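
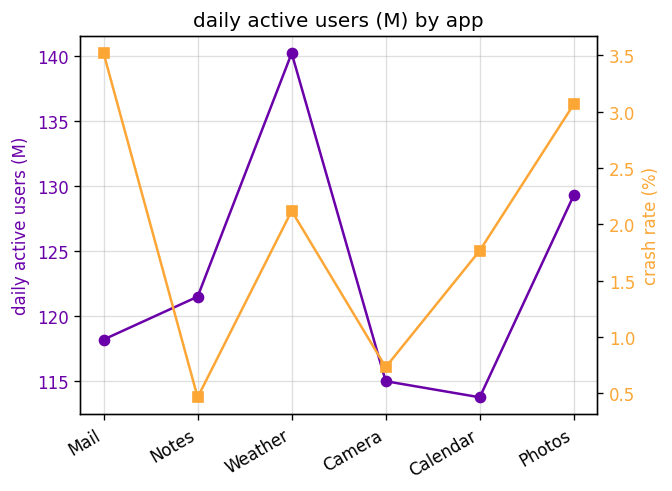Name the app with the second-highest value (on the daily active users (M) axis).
Photos

Top 3 (on the daily active users (M) axis): Weather ≈ 140, Photos ≈ 130, Notes ≈ 120.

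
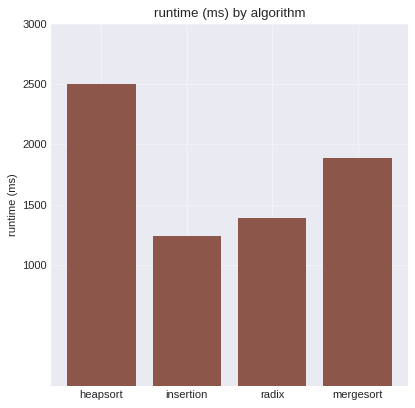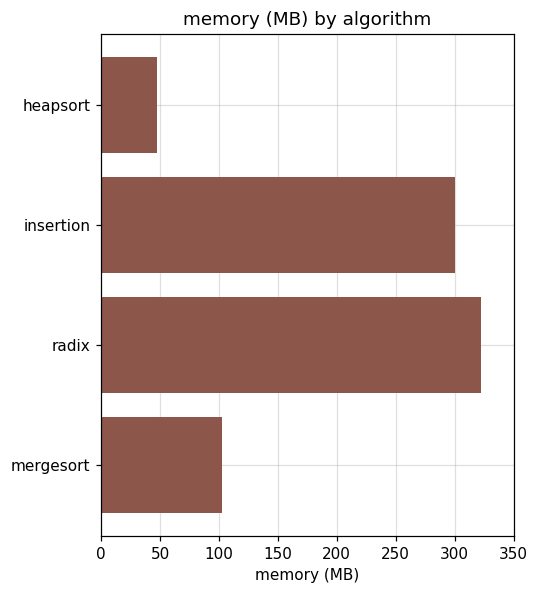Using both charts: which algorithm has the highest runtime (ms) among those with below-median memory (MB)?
heapsort

Chart 2 median memory (MB) ≈ 200; below-median algorithms: heapsort, mergesort. Among those, heapsort has the highest runtime (ms) (≈ 2500).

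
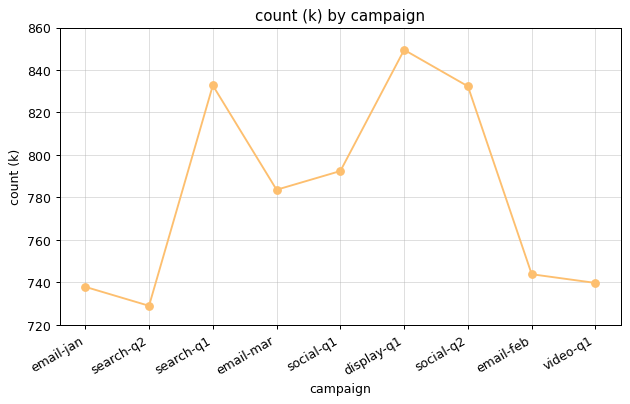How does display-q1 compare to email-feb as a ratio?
display-q1 ≈ 840, email-feb ≈ 740; 840/740 ≈ 1.14.

≈ 1.14×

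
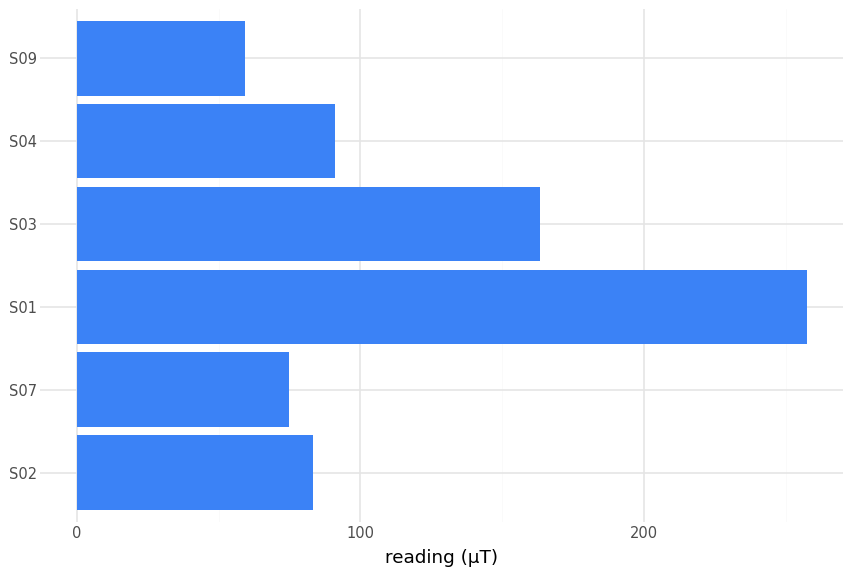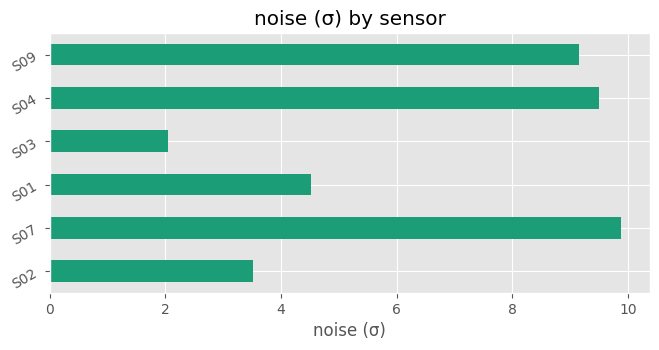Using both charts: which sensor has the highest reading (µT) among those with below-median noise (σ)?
Chart 2 median noise (σ) ≈ 7; below-median sensors: S02, S01, S03. Among those, S01 has the highest reading (µT) (≈ 250).

S01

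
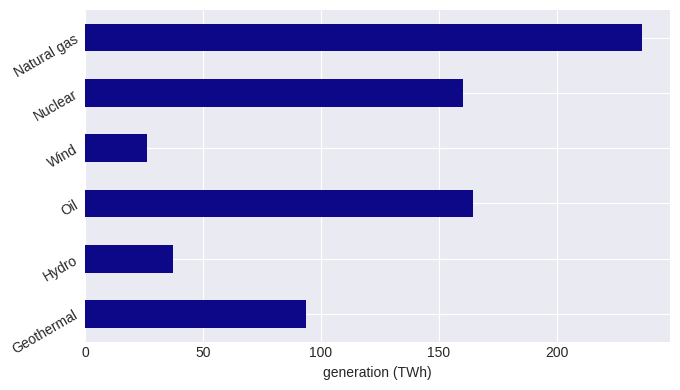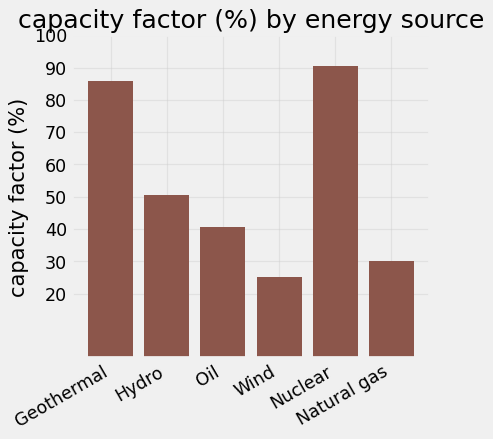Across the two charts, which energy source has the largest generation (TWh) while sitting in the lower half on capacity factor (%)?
Natural gas

Chart 2 median capacity factor (%) ≈ 50; below-median energy sources: Oil, Wind, Natural gas. Among those, Natural gas has the highest generation (TWh) (≈ 225).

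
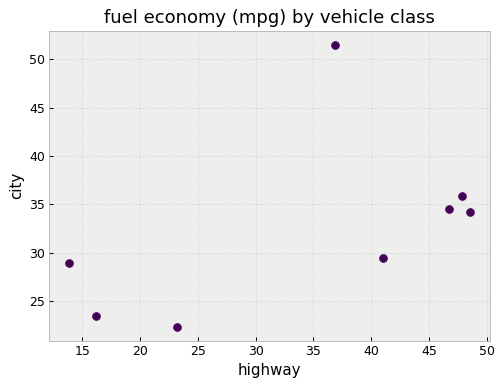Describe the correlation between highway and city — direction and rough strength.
positive, moderate

Points are positively correlated; moderate (|r| ≈ 0.5).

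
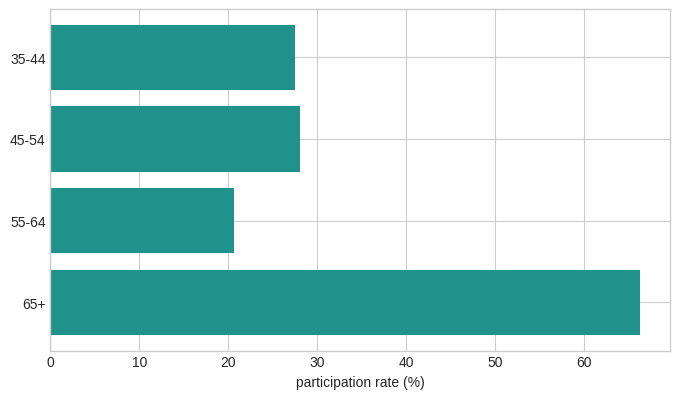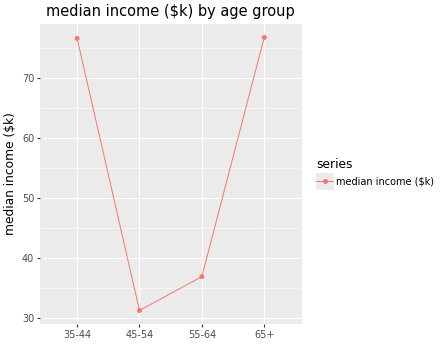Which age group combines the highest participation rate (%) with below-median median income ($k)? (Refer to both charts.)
Chart 2 median median income ($k) ≈ 60; below-median age groups: 45-54, 55-64. Among those, 45-54 has the highest participation rate (%) (≈ 30).

45-54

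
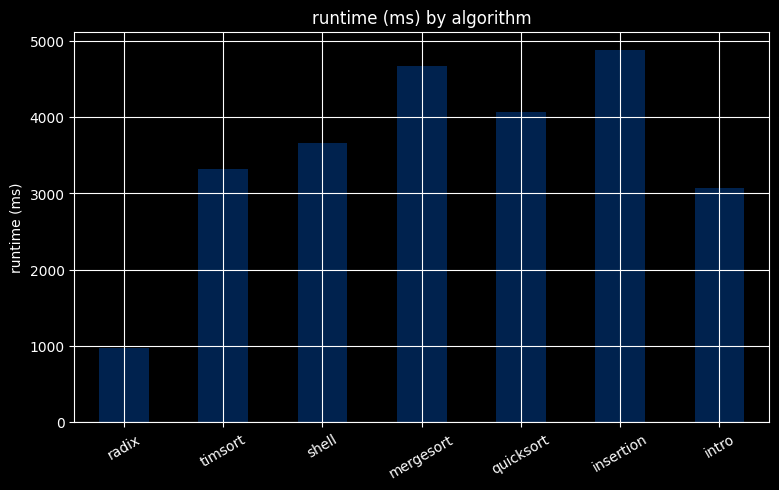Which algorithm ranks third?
quicksort

Top 4: insertion ≈ 5000, mergesort ≈ 4500, quicksort ≈ 4000, shell ≈ 3500.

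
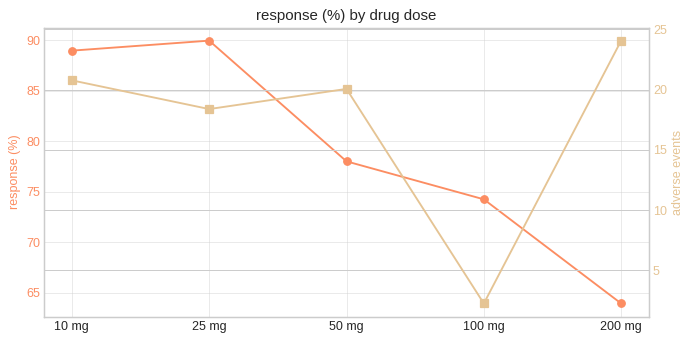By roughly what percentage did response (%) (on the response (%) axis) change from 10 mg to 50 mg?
≈ -11.1%

10 mg ≈ 90, 50 mg ≈ 80; (80 − 90) / 90 ≈ -11.1%.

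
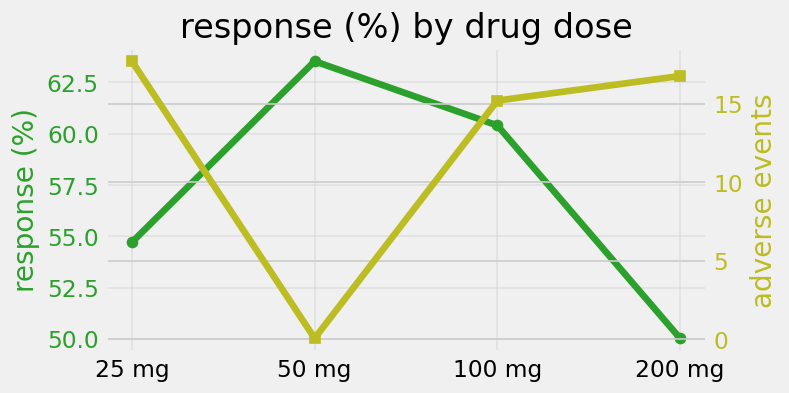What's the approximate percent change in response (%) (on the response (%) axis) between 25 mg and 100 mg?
25 mg ≈ 54, 100 mg ≈ 60; (60 − 54) / 54 ≈ +11.1%.

≈ +11.1%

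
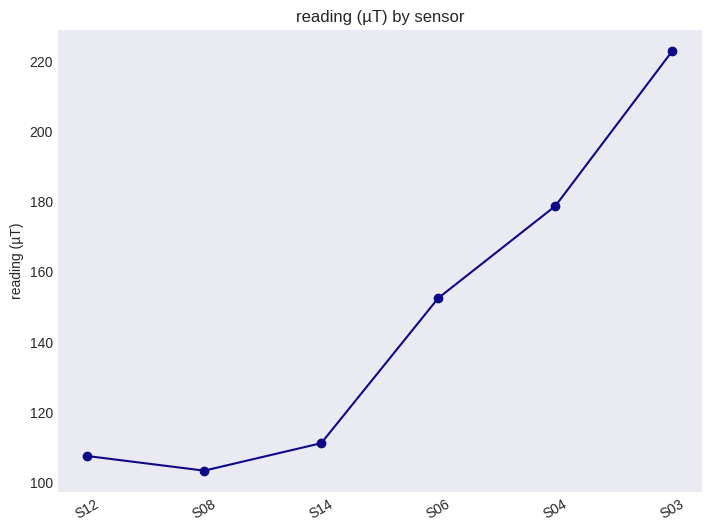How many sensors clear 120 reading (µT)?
Above 120: S06, S04, S03.

3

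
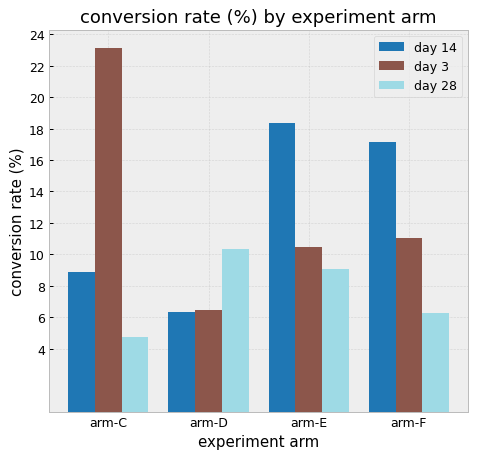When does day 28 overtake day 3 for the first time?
arm-D

arm-C: day 28 ≈ 4 vs day 3 ≈ 24 (not yet); arm-D: day 28 ≈ 10 vs day 3 ≈ 6 (first crossover).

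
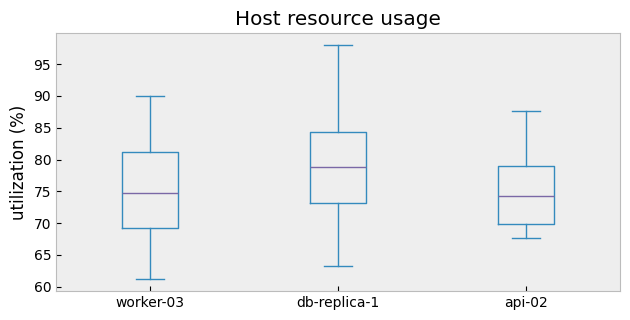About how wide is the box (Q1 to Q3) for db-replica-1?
Q3 ≈ 84.5, Q1 ≈ 73.0; IQR ≈ 11.5.

≈ 11.5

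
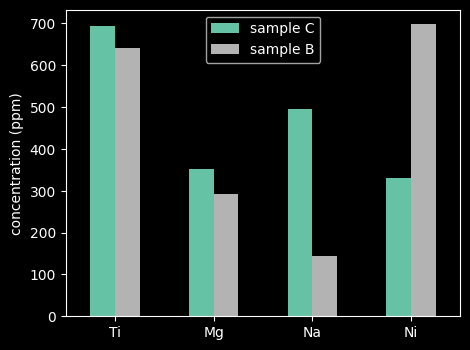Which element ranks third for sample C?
Top 4 for sample C: Ti ≈ 700, Na ≈ 500, Mg ≈ 400, Ni ≈ 300.

Mg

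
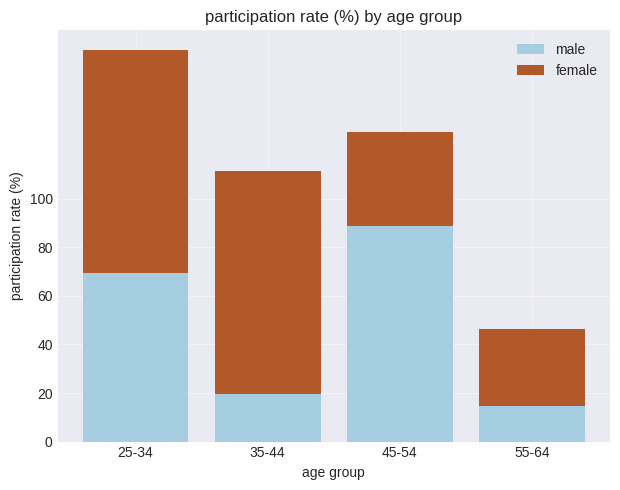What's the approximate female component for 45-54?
≈ 40

female top ≈ 120, bottom ≈ 80; segment ≈ 40.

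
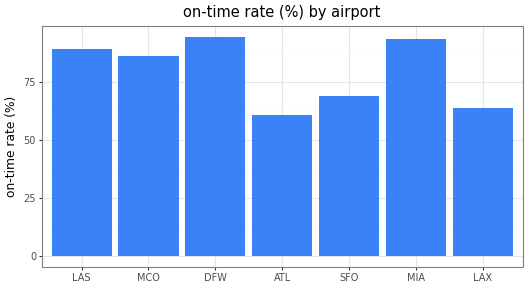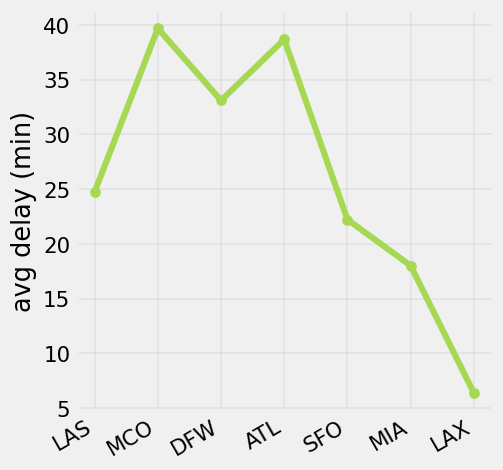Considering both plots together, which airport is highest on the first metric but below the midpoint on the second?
Chart 2 median avg delay (min) ≈ 25; below-median airports: SFO, MIA, LAX. Among those, MIA has the highest on-time rate (%) (≈ 90).

MIA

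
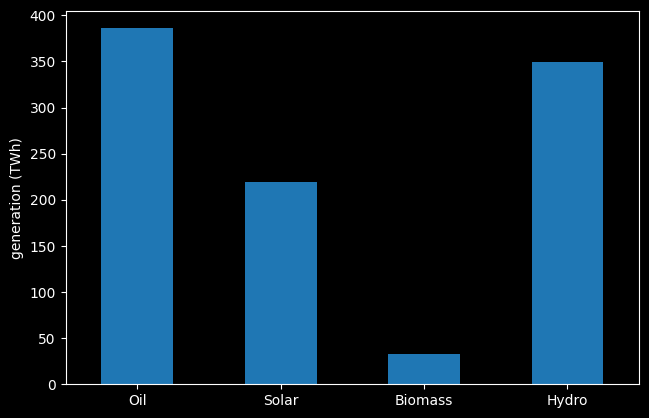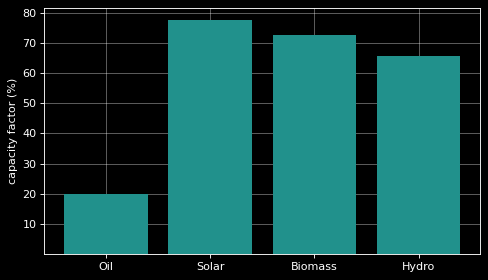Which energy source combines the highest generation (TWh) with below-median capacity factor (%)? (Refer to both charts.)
Oil

Chart 2 median capacity factor (%) ≈ 70; below-median energy sources: Oil, Hydro. Among those, Oil has the highest generation (TWh) (≈ 400).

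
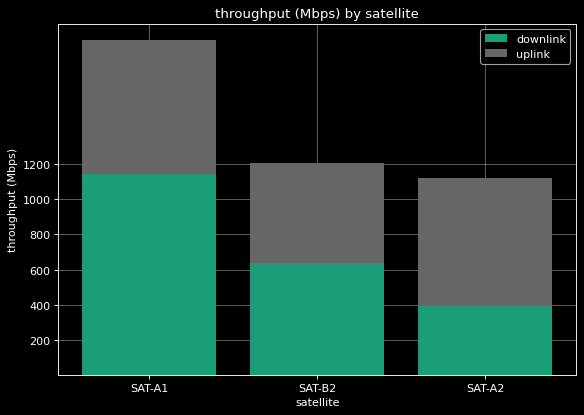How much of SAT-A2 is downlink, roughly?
≈ 400

downlink top ≈ 400, bottom ≈ 0; segment ≈ 400.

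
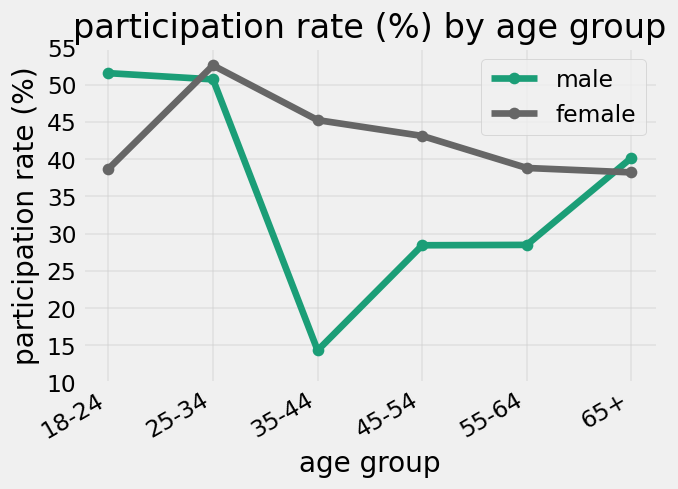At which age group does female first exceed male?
18-24: female ≈ 40 vs male ≈ 50 (not yet); 25-34: female ≈ 55 vs male ≈ 50 (first crossover).

25-34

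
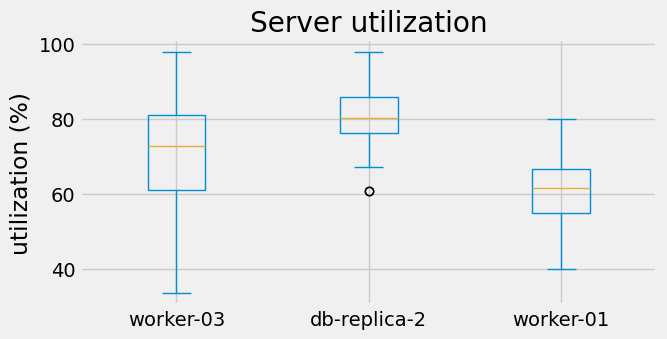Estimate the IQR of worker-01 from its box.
≈ 10

Q3 ≈ 66, Q1 ≈ 56; IQR ≈ 10.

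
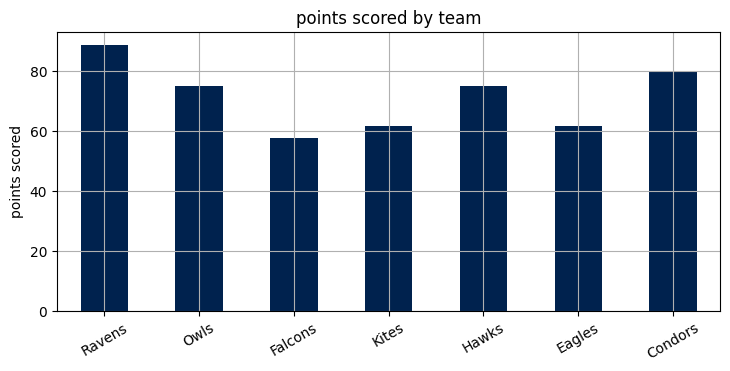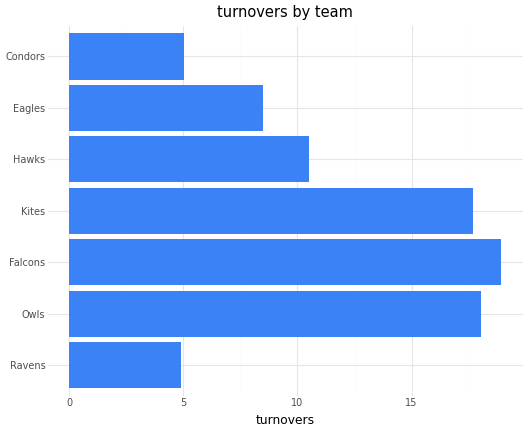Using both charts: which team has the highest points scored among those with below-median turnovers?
Ravens

Chart 2 median turnovers ≈ 10; below-median teams: Ravens, Eagles, Condors. Among those, Ravens has the highest points scored (≈ 90).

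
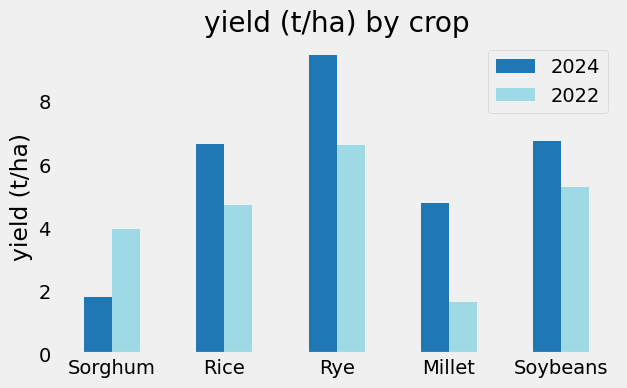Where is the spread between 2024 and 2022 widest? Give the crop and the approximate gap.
Millet, ≈ 3 t/ha

Millet: 2024 ≈ 5, 2022 ≈ 2 → gap ≈ 3. Next-largest (Rye) is only ≈ 2.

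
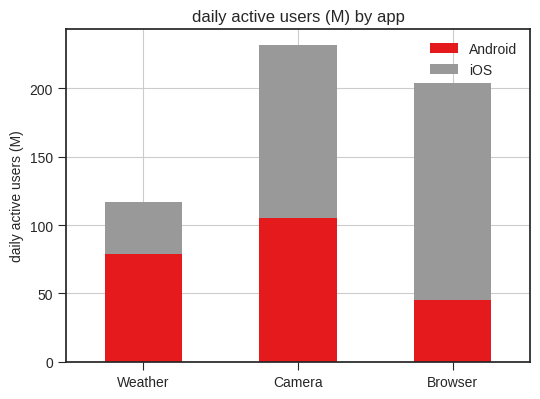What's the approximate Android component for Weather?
≈ 80

Android top ≈ 80, bottom ≈ 0; segment ≈ 80.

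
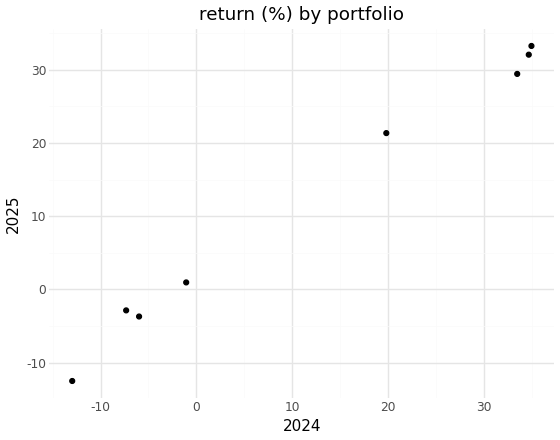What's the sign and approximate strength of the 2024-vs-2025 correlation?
positive, strong

Points are positively correlated; strong (|r| ≈ 1.0).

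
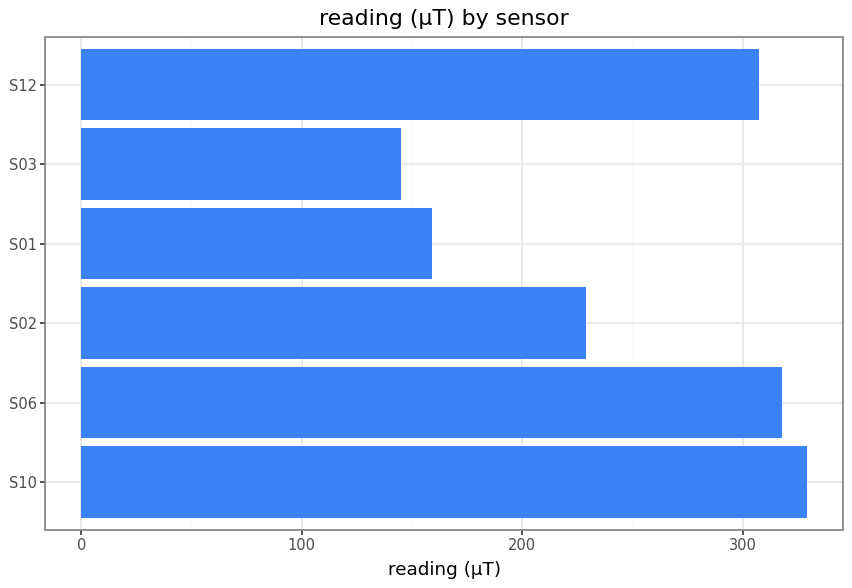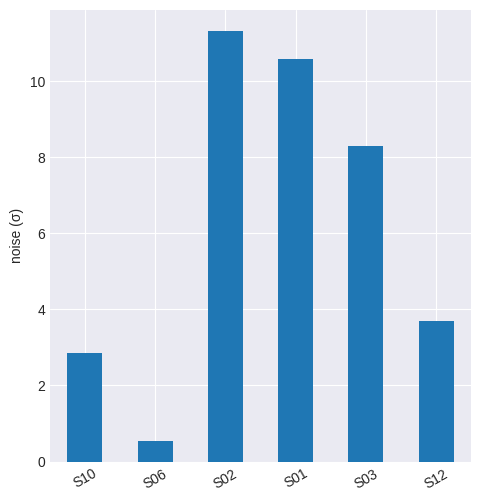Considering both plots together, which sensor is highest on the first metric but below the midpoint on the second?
Chart 2 median noise (σ) ≈ 6; below-median sensors: S10, S06, S12. Among those, S10 has the highest reading (µT) (≈ 350).

S10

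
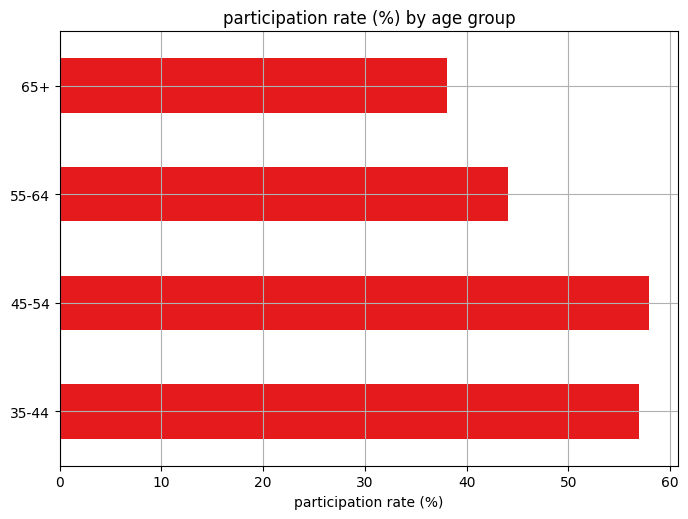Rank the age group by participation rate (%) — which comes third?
55-64

Top 4: 45-54 ≈ 60, 35-44 ≈ 55, 55-64 ≈ 45, 65+ ≈ 40.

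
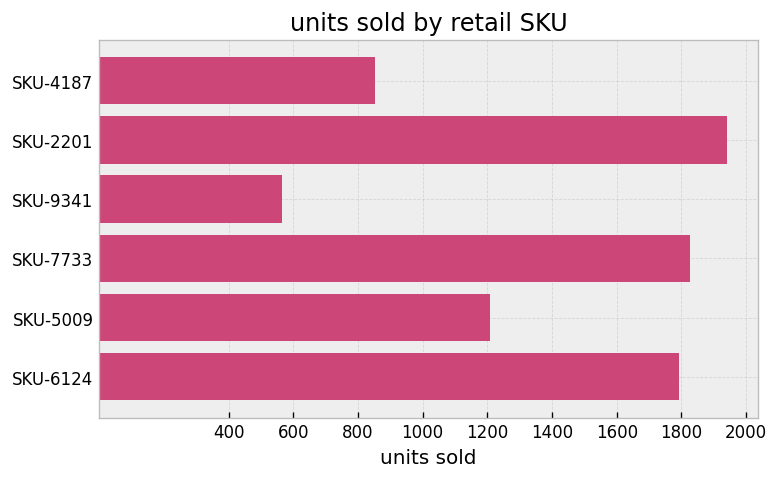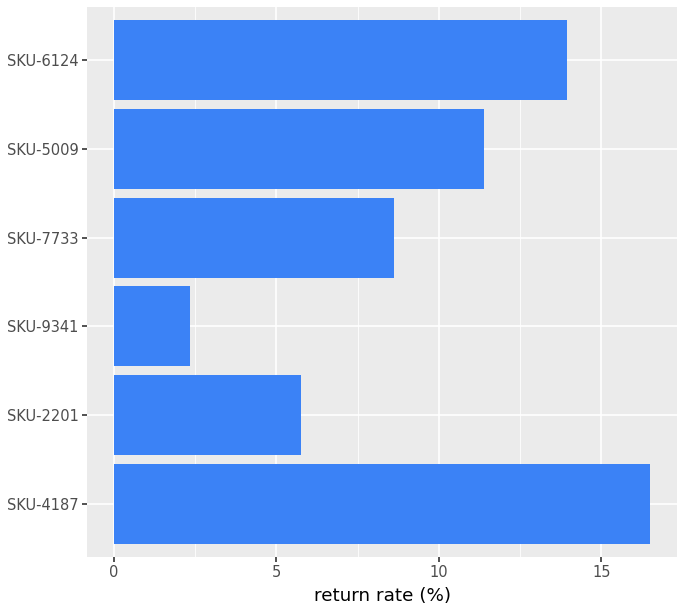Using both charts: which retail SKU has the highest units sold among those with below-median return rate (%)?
SKU-2201

Chart 2 median return rate (%) ≈ 10; below-median retail SKUs: SKU-2201, SKU-9341, SKU-7733. Among those, SKU-2201 has the highest units sold (≈ 2000).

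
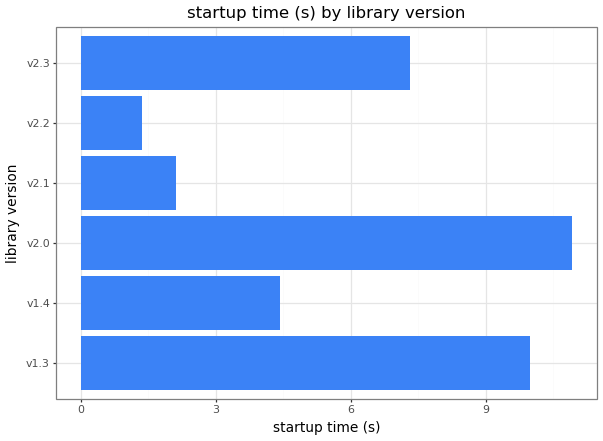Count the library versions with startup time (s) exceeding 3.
4

Above 3: v1.3, v1.4, v2.0, v2.3.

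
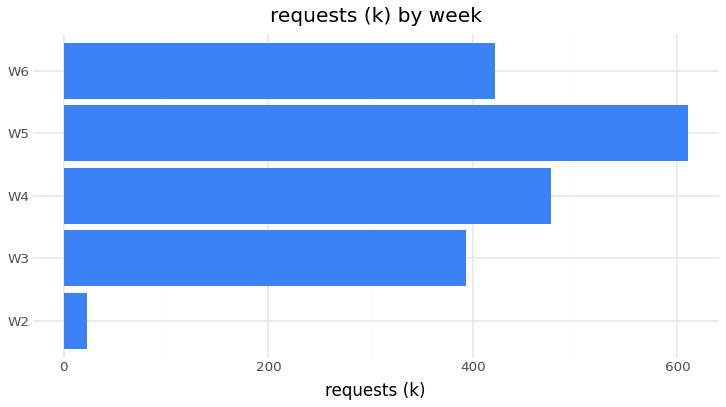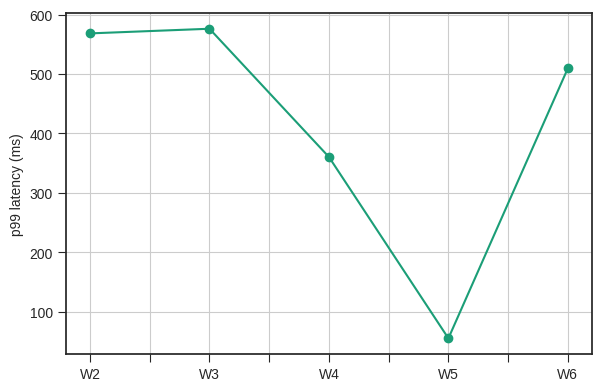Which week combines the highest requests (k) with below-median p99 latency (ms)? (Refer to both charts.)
W5

Chart 2 median p99 latency (ms) ≈ 500; below-median weeks: W4, W5. Among those, W5 has the highest requests (k) (≈ 600).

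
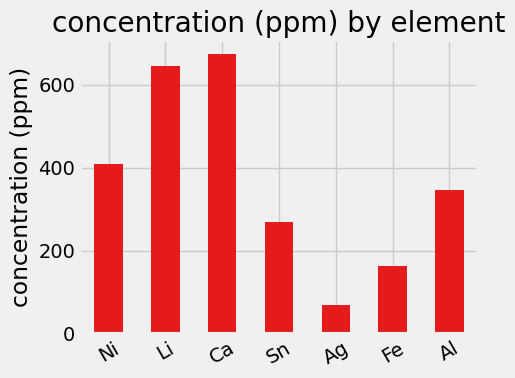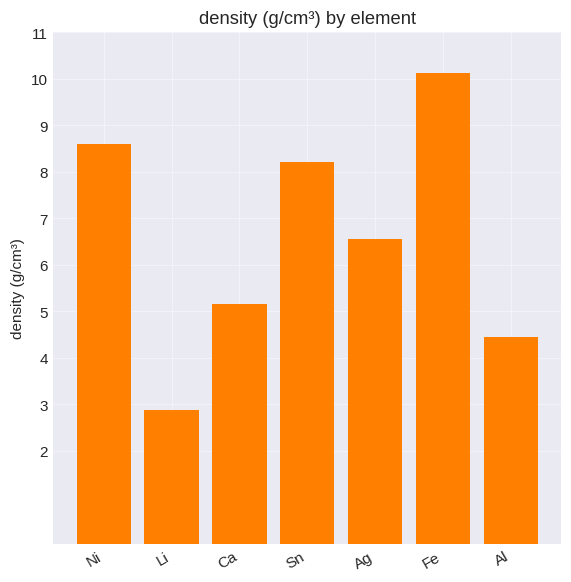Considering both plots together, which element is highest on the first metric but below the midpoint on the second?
Ca

Chart 2 median density (g/cm³) ≈ 7; below-median elements: Li, Ca, Al. Among those, Ca has the highest concentration (ppm) (≈ 700).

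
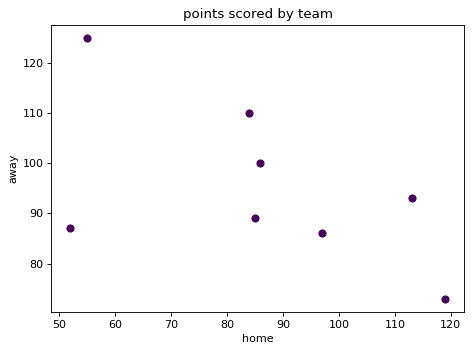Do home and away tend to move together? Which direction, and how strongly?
Points are negatively correlated; moderate (|r| ≈ 0.6).

negative, moderate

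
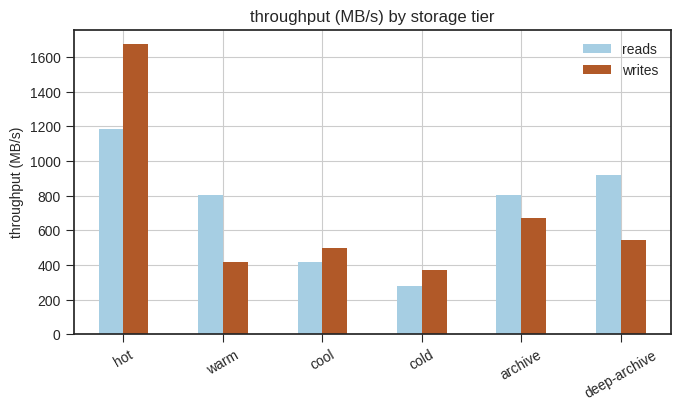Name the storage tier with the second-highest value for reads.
deep-archive

Top 3 for reads: hot ≈ 1200, deep-archive ≈ 1000, archive ≈ 800.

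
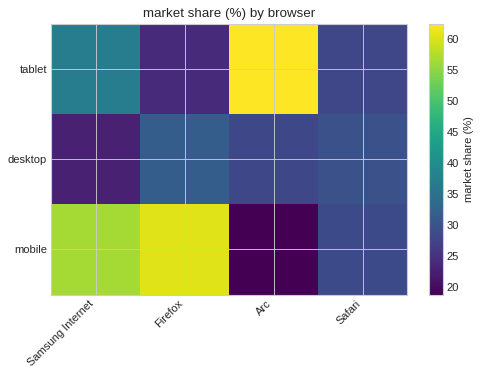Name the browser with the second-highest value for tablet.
Samsung Internet

Top 3 for tablet: Arc ≈ 60, Samsung Internet ≈ 35, Safari ≈ 30.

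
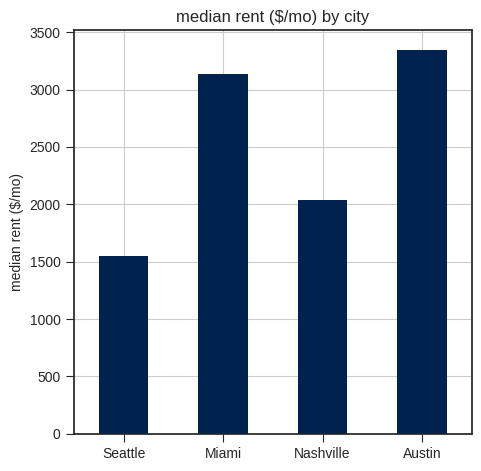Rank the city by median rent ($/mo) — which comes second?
Top 3: Austin ≈ 3500, Miami ≈ 3000, Nashville ≈ 2000.

Miami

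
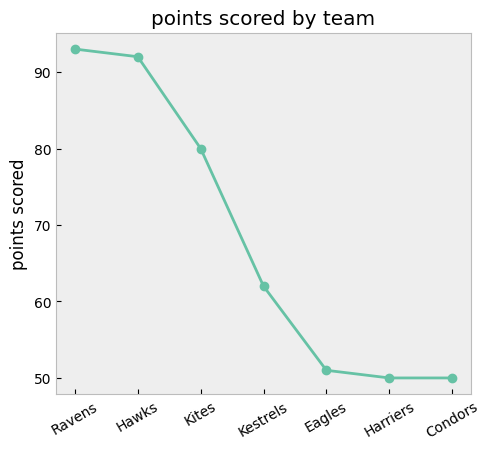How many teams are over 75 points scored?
3

Above 75: Ravens, Hawks, Kites.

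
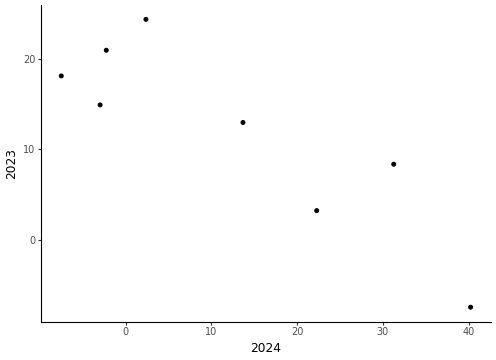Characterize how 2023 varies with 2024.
negative, strong

Points are negatively correlated; strong (|r| ≈ 0.9).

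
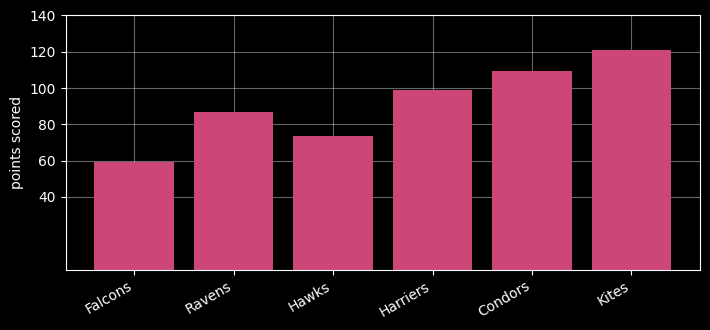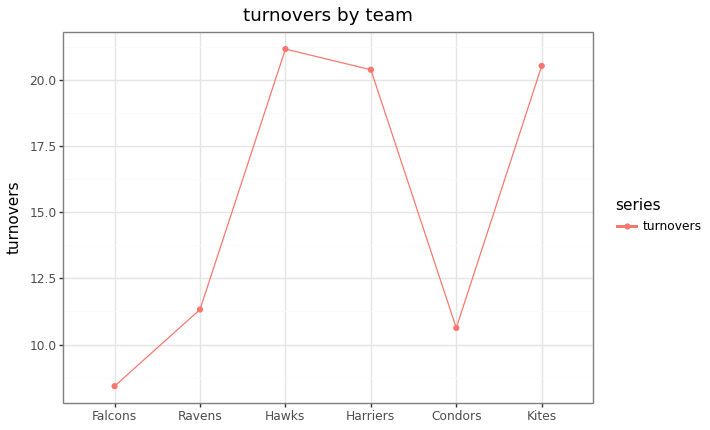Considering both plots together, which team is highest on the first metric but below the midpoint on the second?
Chart 2 median turnovers ≈ 16; below-median teams: Falcons, Ravens, Condors. Among those, Condors has the highest points scored (≈ 100).

Condors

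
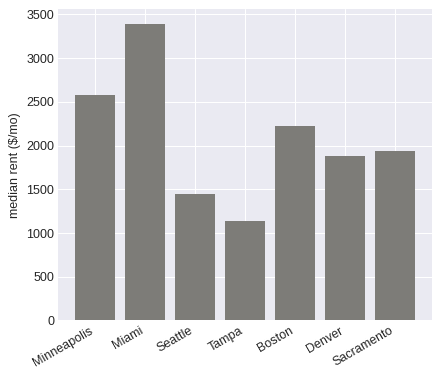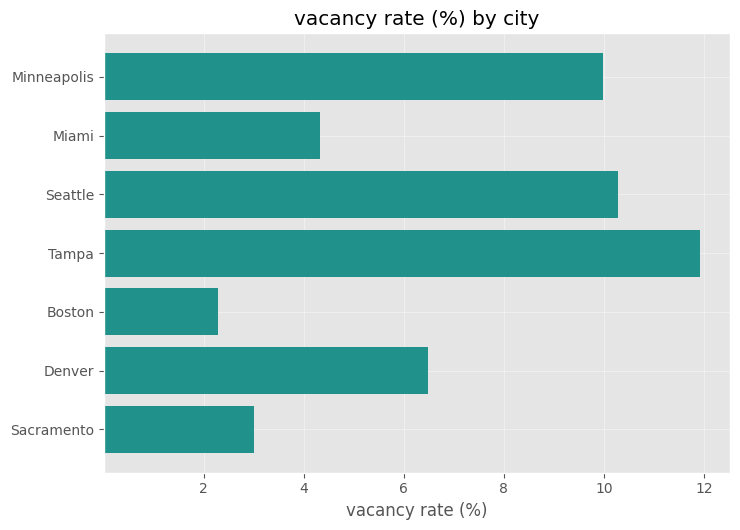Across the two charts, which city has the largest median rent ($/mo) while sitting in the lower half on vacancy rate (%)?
Miami

Chart 2 median vacancy rate (%) ≈ 6; below-median cities: Miami, Boston, Sacramento. Among those, Miami has the highest median rent ($/mo) (≈ 3500).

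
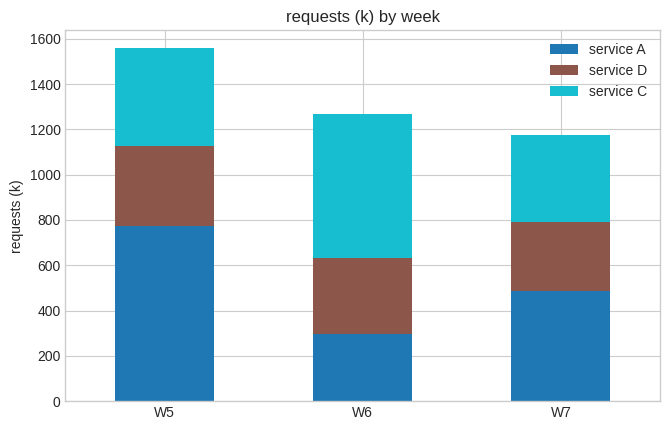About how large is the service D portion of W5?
≈ 400

service D top ≈ 1200, bottom ≈ 800; segment ≈ 400.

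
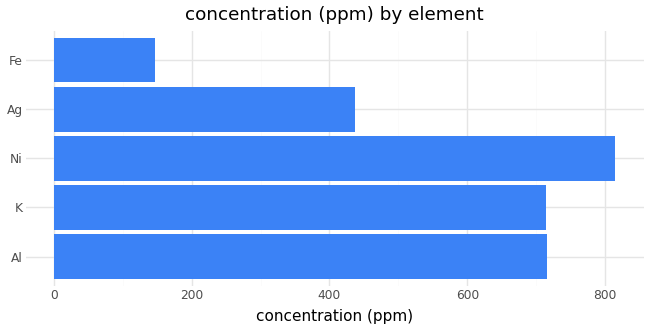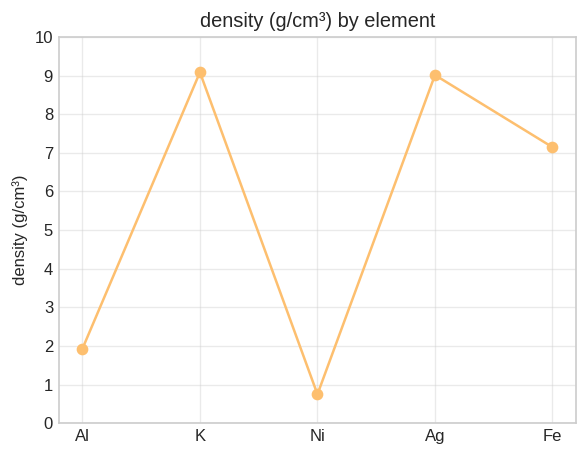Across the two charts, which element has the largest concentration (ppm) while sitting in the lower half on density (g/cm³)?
Ni

Chart 2 median density (g/cm³) ≈ 7; below-median elements: Al, Ni. Among those, Ni has the highest concentration (ppm) (≈ 800).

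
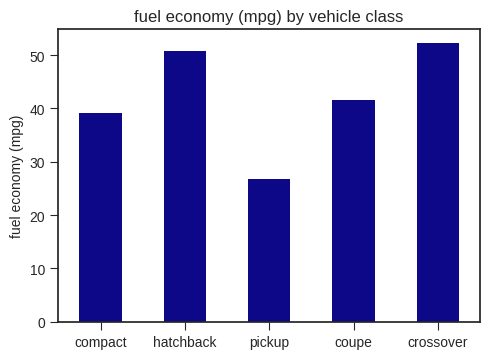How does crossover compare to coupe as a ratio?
crossover ≈ 50, coupe ≈ 40; 50/40 ≈ 1.25.

≈ 1.25×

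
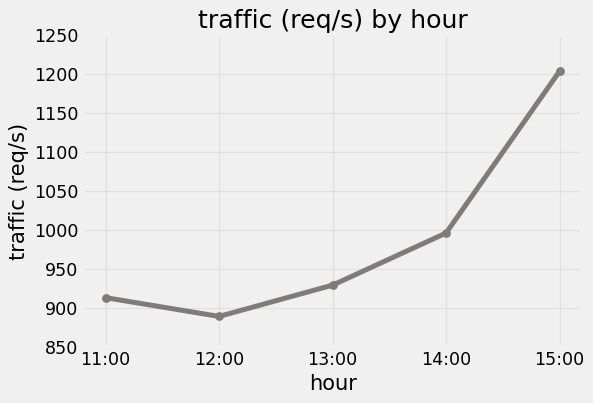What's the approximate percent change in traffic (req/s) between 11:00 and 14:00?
≈ +11.1%

11:00 ≈ 900, 14:00 ≈ 1000; (1000 − 900) / 900 ≈ +11.1%.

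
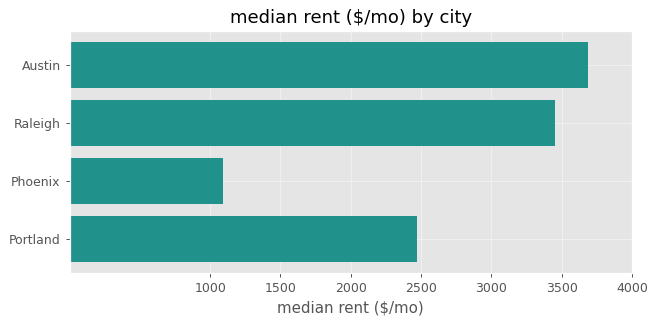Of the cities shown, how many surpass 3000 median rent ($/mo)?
Above 3000: Austin, Raleigh.

2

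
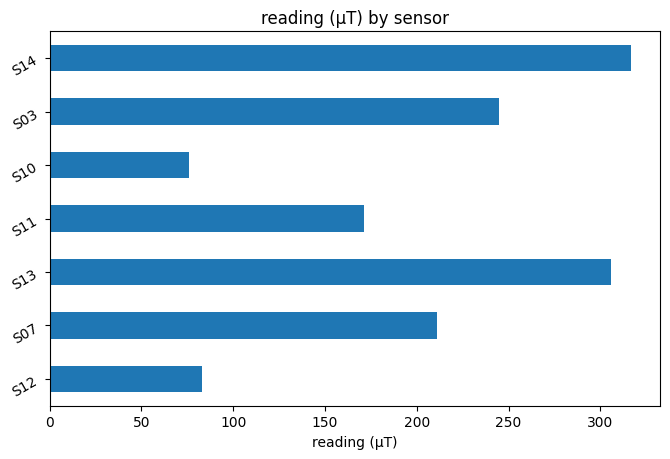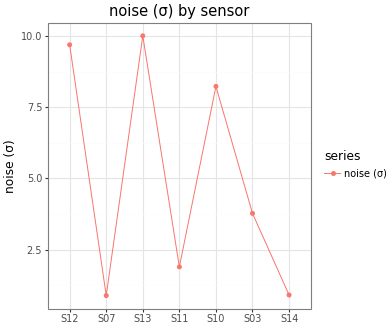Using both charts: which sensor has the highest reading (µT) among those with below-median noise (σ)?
S14

Chart 2 median noise (σ) ≈ 4; below-median sensors: S07, S11, S14. Among those, S14 has the highest reading (µT) (≈ 300).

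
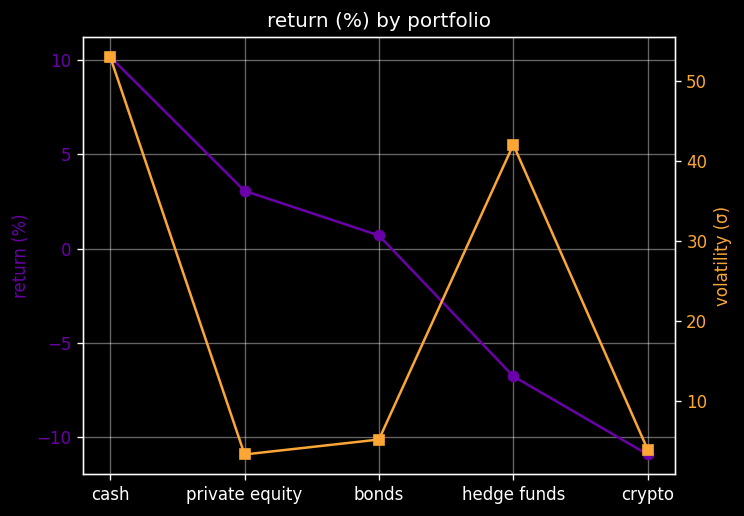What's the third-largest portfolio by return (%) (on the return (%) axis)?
Top 4 (on the return (%) axis): cash ≈ 10, private equity ≈ 4, bonds ≈ 0, hedge funds ≈ -6.

bonds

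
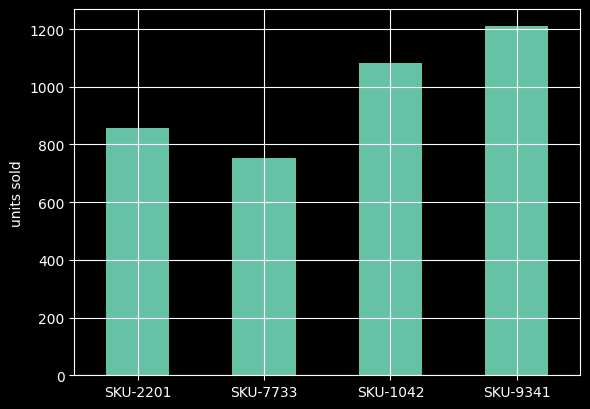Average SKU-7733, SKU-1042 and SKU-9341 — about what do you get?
(800 + 1000 + 1200) / 3 ≈ 1000.

≈ 1000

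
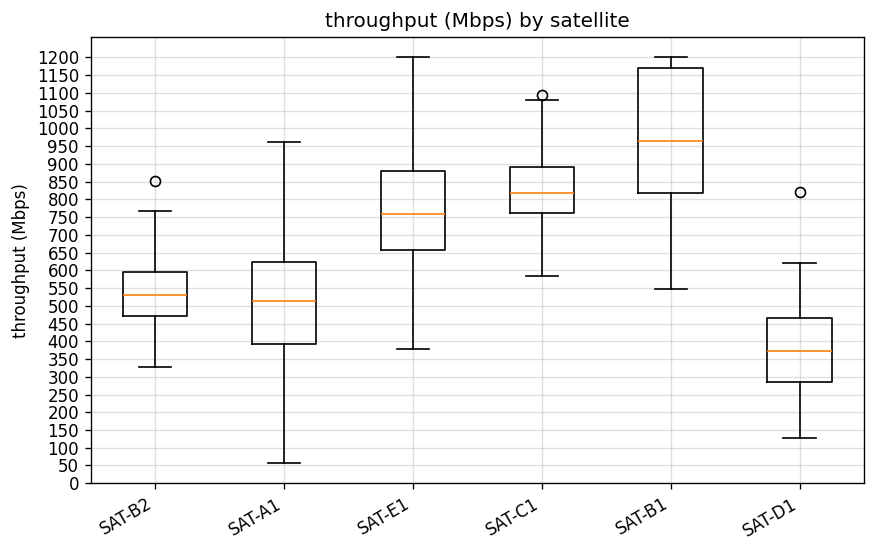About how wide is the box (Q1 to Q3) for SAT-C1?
Q3 ≈ 900, Q1 ≈ 750; IQR ≈ 150.

≈ 150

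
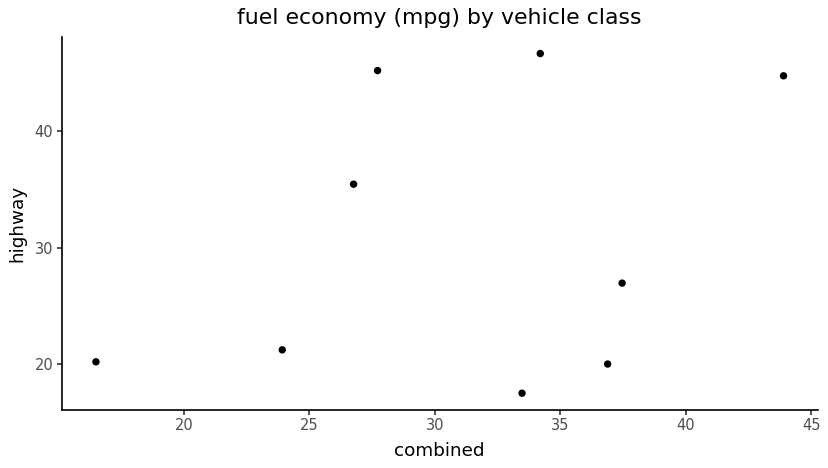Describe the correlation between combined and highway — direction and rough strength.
positive, weak

Points are positively correlated; weak (|r| ≈ 0.3).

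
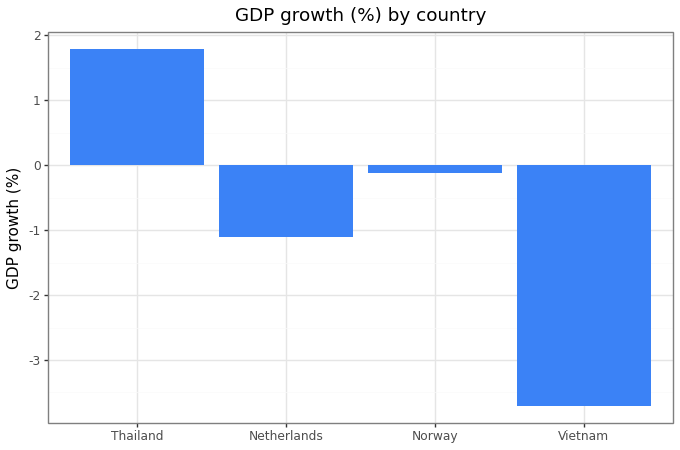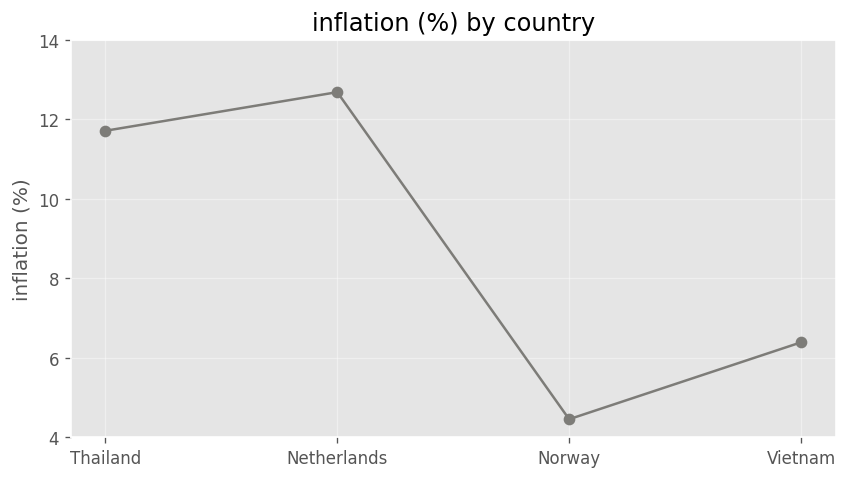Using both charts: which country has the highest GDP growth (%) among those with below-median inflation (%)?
Chart 2 median inflation (%) ≈ 10; below-median countries: Norway, Vietnam. Among those, Norway has the highest GDP growth (%) (≈ -0.2).

Norway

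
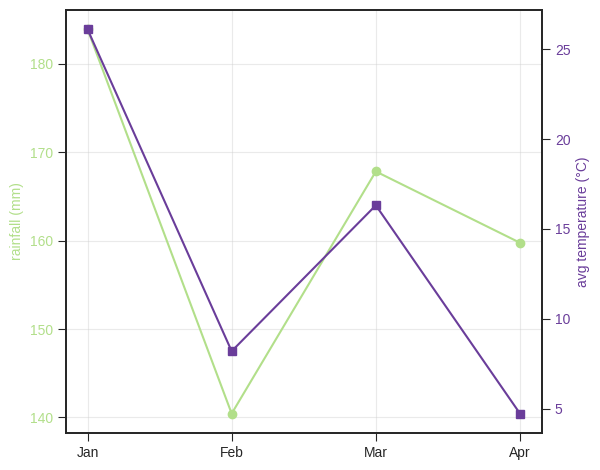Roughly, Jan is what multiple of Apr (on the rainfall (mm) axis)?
≈ 1.16×

Jan ≈ 185, Apr ≈ 160; 185/160 ≈ 1.16.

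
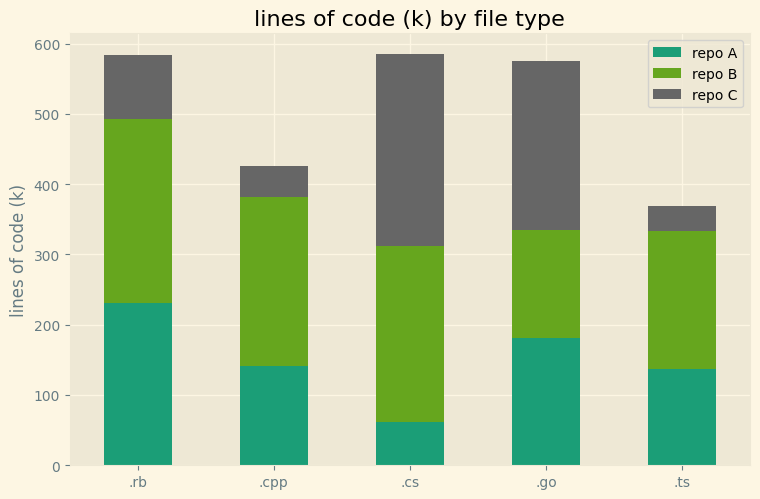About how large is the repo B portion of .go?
repo B top ≈ 350, bottom ≈ 200; segment ≈ 150.

≈ 150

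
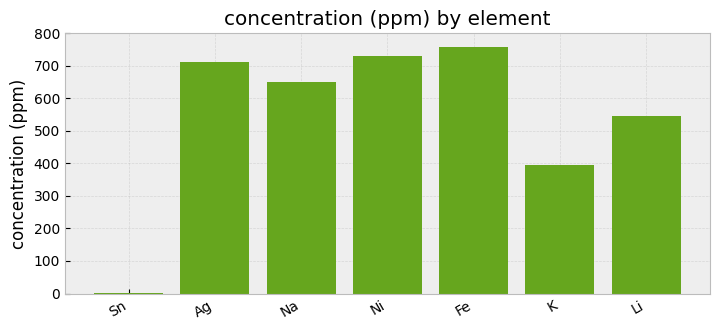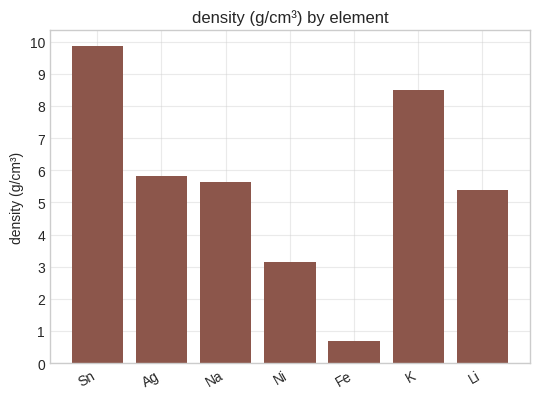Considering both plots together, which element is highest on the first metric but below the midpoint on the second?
Chart 2 median density (g/cm³) ≈ 6; below-median elements: Ni, Fe, Li. Among those, Fe has the highest concentration (ppm) (≈ 800).

Fe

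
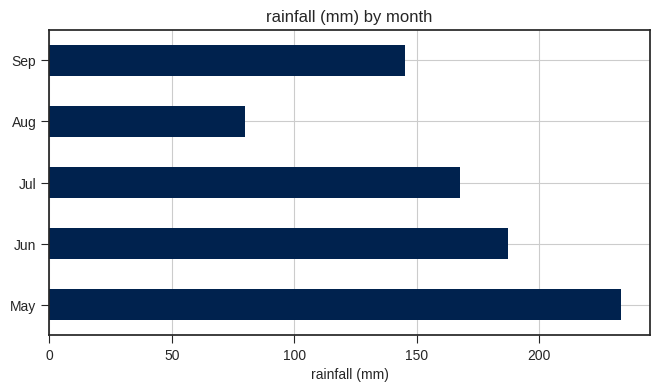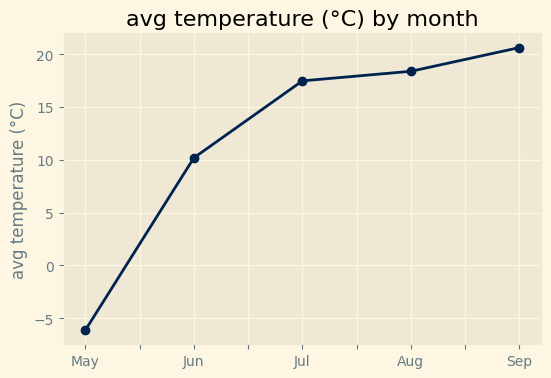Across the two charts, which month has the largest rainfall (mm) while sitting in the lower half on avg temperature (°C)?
May

Chart 2 median avg temperature (°C) ≈ 18; below-median months: May, Jun. Among those, May has the highest rainfall (mm) (≈ 225).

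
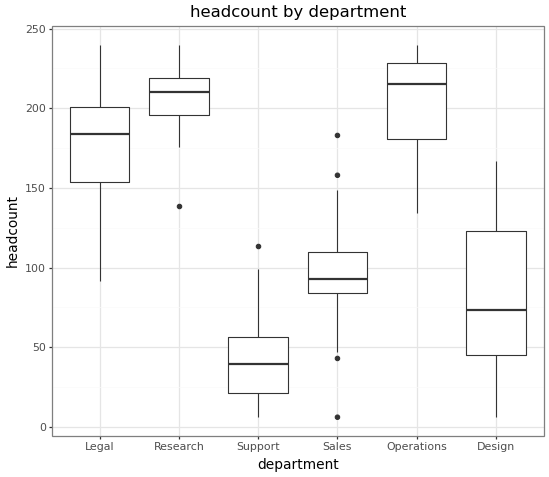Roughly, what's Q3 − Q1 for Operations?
Q3 ≈ 220, Q1 ≈ 180; IQR ≈ 40.

≈ 40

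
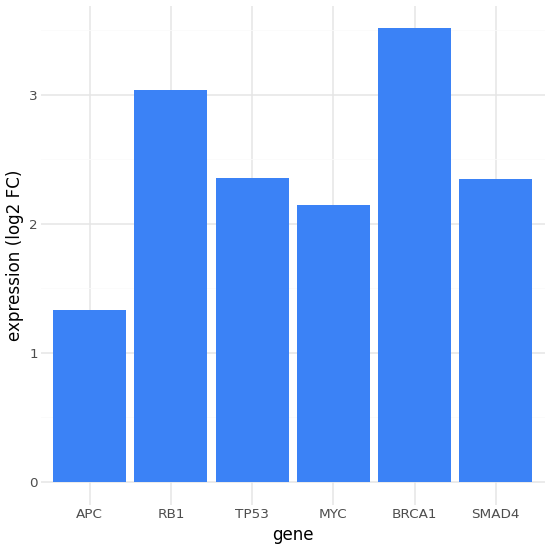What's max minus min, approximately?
≈ 2.0

Max BRCA1 ≈ 3.5, min APC ≈ 1.5; range ≈ 2.0.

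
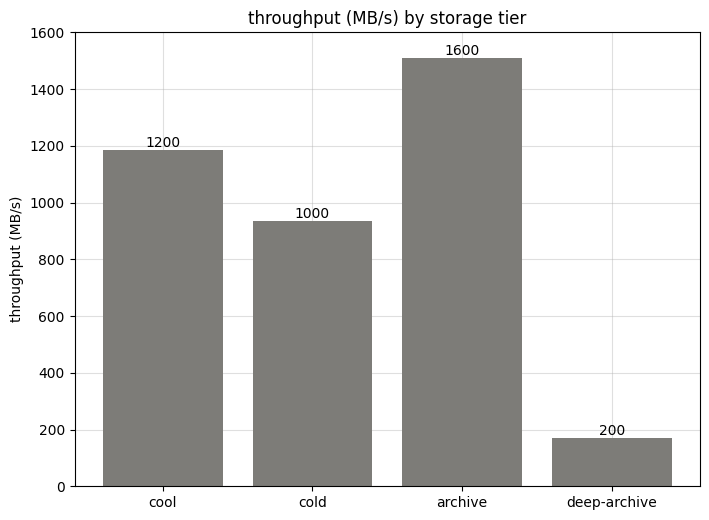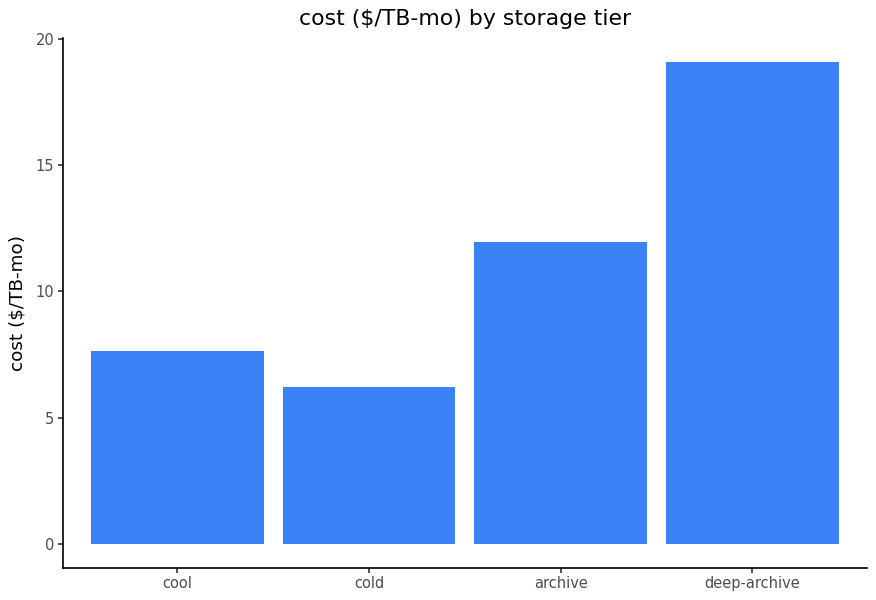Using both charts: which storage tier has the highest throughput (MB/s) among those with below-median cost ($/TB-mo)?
cool

Chart 2 median cost ($/TB-mo) ≈ 10; below-median storage tiers: cool, cold. Among those, cool has the highest throughput (MB/s) (≈ 1200).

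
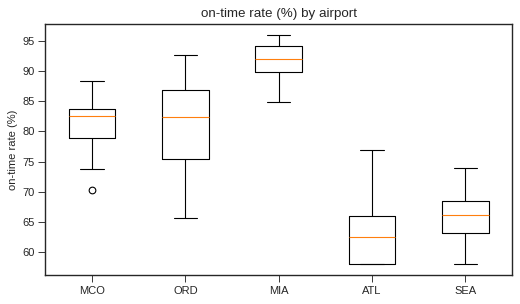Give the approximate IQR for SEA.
≈ 5

Q3 ≈ 70, Q1 ≈ 65; IQR ≈ 5.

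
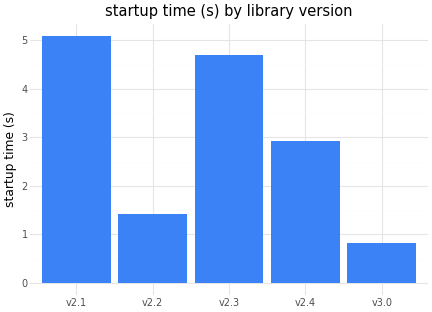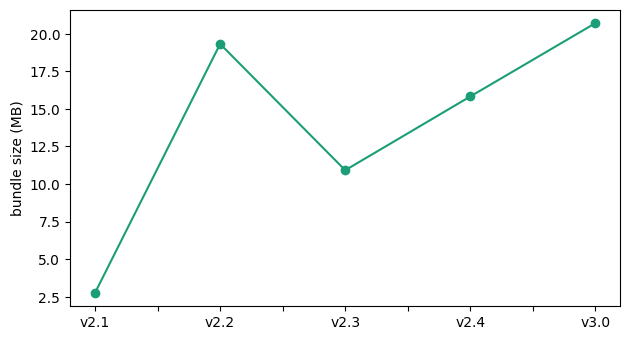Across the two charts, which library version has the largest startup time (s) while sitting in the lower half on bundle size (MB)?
v2.1

Chart 2 median bundle size (MB) ≈ 16; below-median library versions: v2.1, v2.3. Among those, v2.1 has the highest startup time (s) (≈ 5).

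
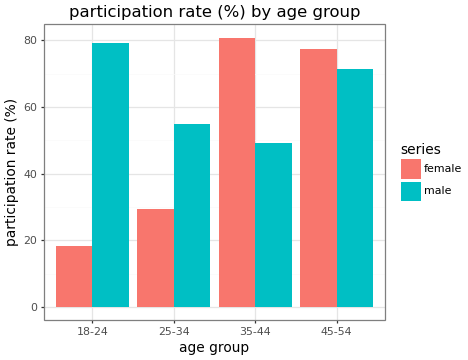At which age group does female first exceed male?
35-44

25-34: female ≈ 30 vs male ≈ 60 (not yet); 35-44: female ≈ 80 vs male ≈ 50 (first crossover).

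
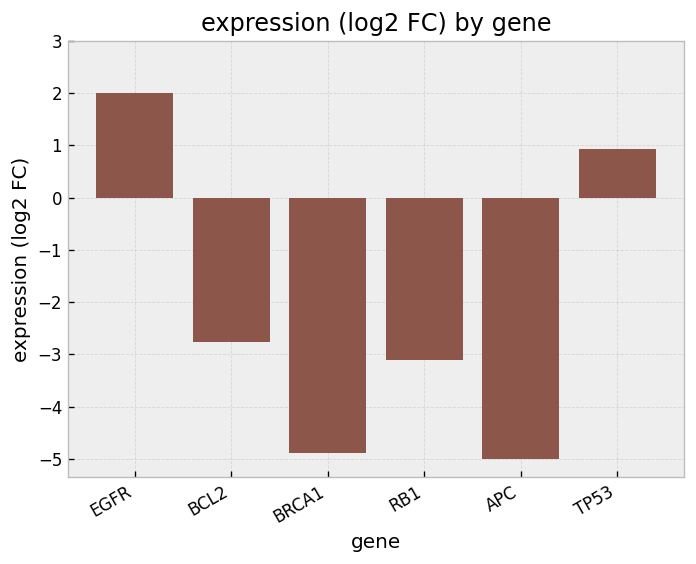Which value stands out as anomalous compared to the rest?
EGFR

EGFR ≈ 2; the rest sit between ≈ -5 and ≈ 1.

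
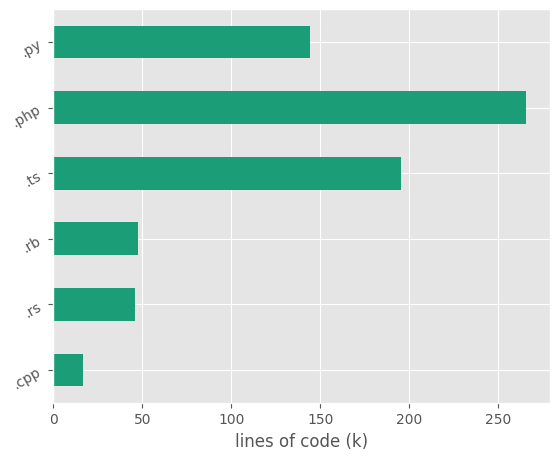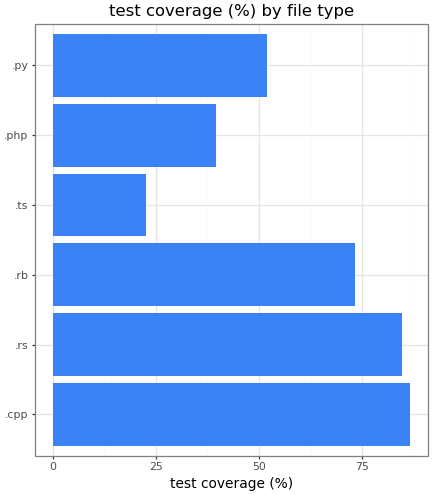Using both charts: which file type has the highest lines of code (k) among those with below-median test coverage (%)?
.php

Chart 2 median test coverage (%) ≈ 60; below-median file types: .ts, .php, .py. Among those, .php has the highest lines of code (k) (≈ 275).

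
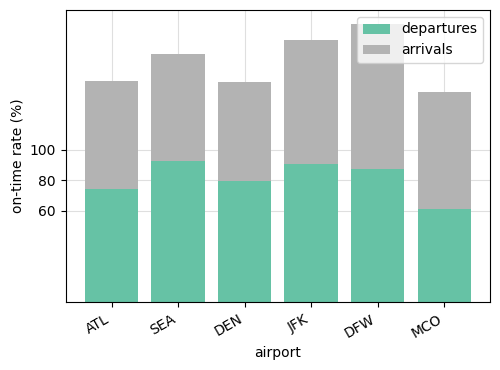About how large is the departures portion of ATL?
≈ 80

departures top ≈ 80, bottom ≈ 0; segment ≈ 80.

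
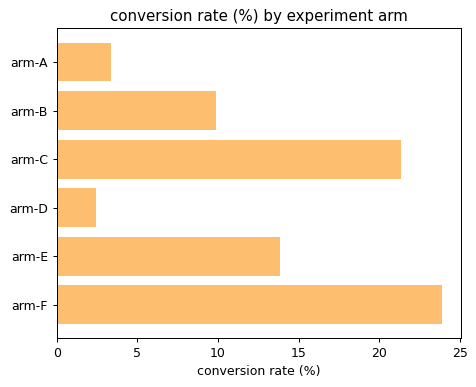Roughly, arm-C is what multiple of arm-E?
arm-C ≈ 22, arm-E ≈ 14; 22/14 ≈ 1.57.

≈ 1.57×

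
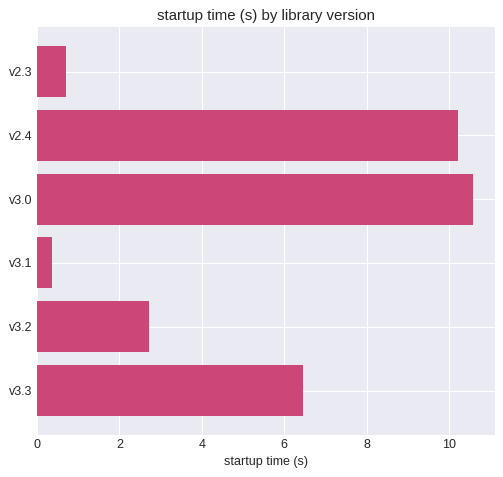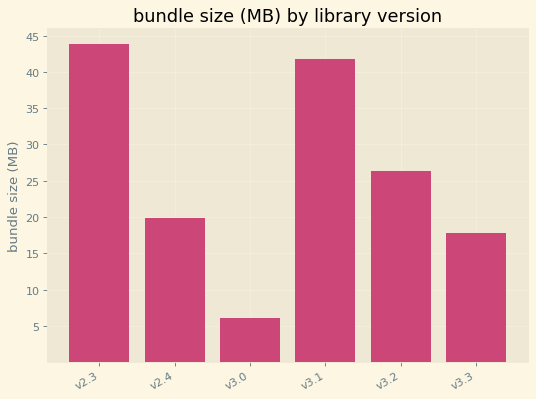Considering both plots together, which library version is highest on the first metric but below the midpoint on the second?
v3.0

Chart 2 median bundle size (MB) ≈ 25; below-median library versions: v2.4, v3.0, v3.3. Among those, v3.0 has the highest startup time (s) (≈ 11).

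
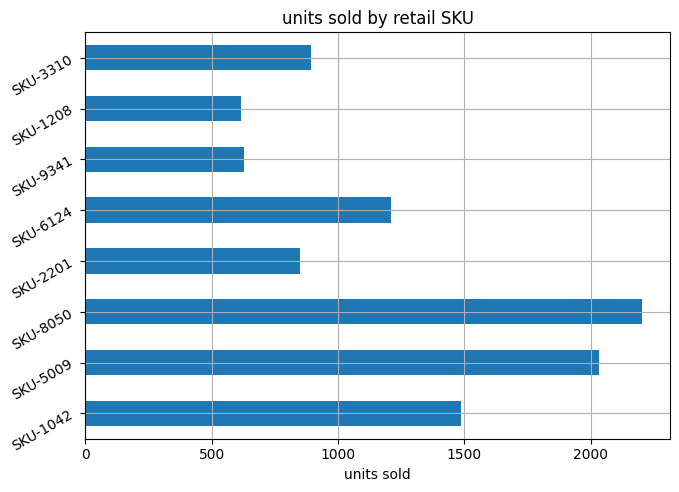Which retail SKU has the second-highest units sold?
Top 3: SKU-8050 ≈ 2200, SKU-5009 ≈ 2000, SKU-1042 ≈ 1400.

SKU-5009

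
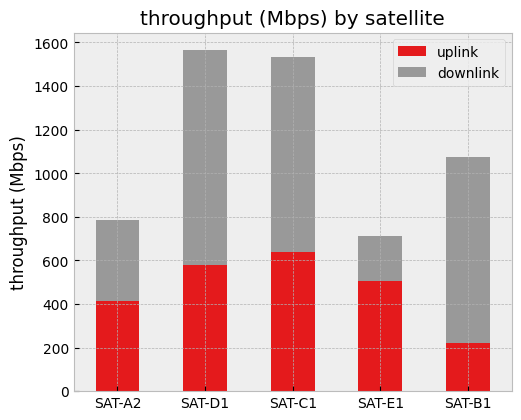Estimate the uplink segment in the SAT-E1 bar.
uplink top ≈ 600, bottom ≈ 0; segment ≈ 600.

≈ 600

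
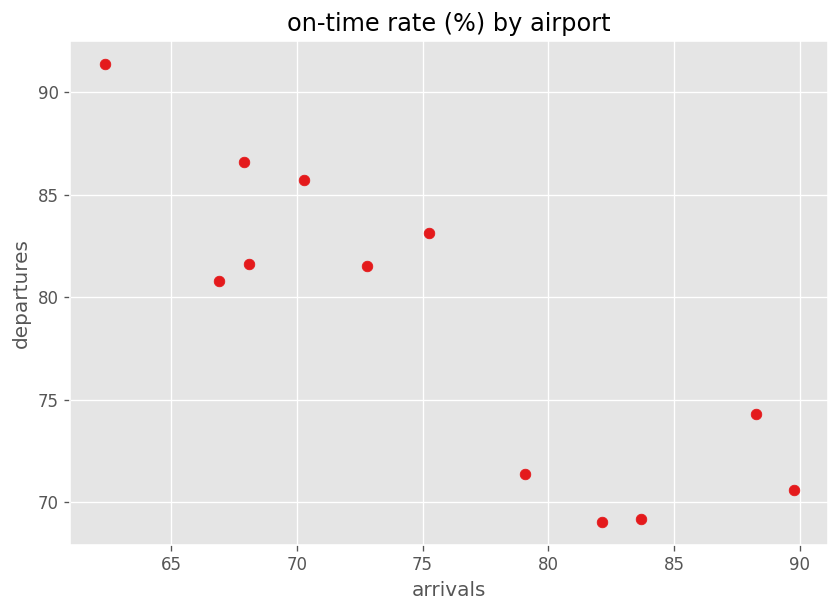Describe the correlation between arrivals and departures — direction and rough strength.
Points are negatively correlated; strong (|r| ≈ 0.9).

negative, strong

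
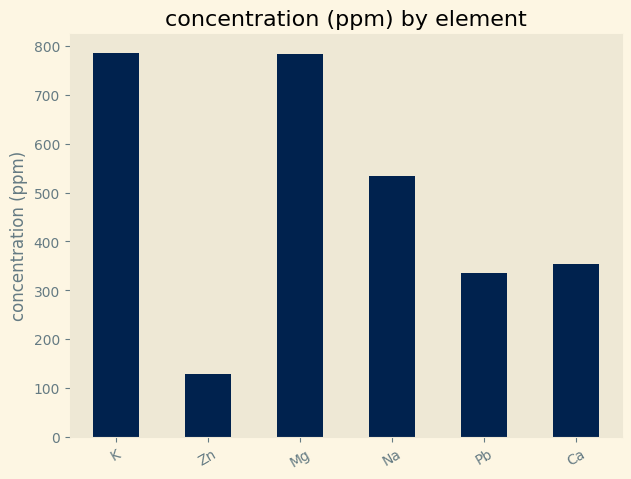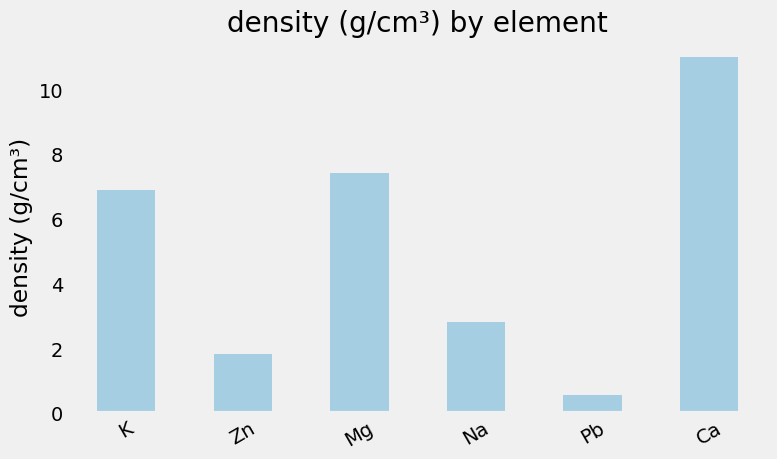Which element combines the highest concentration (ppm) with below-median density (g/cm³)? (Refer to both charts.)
Na

Chart 2 median density (g/cm³) ≈ 4; below-median elements: Zn, Na, Pb. Among those, Na has the highest concentration (ppm) (≈ 500).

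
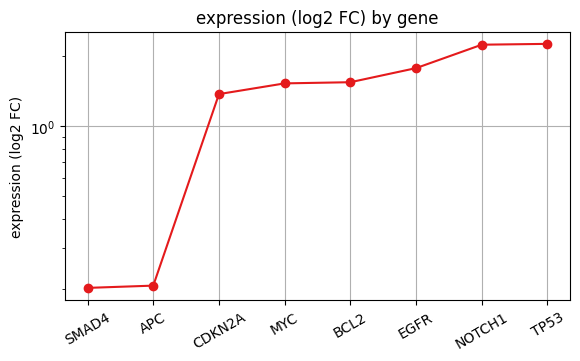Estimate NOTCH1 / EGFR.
≈ 1.22×

NOTCH1 ≈ 2.2, EGFR ≈ 1.8; 2.2/1.8 ≈ 1.22.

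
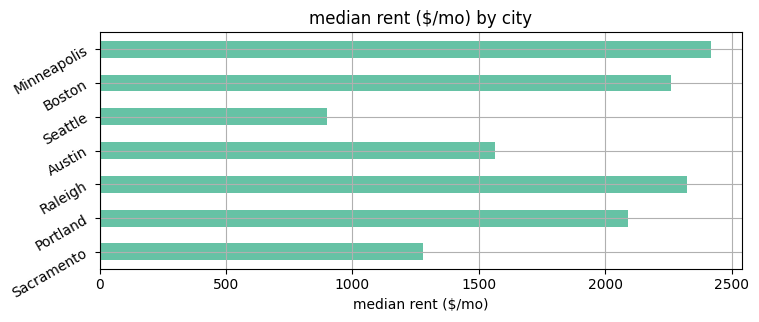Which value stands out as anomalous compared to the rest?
Seattle

Seattle ≈ 1000; the rest sit between ≈ 1500 and ≈ 2500.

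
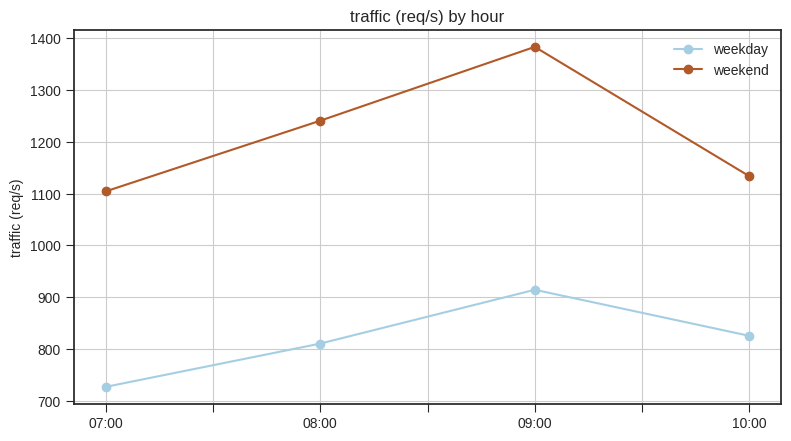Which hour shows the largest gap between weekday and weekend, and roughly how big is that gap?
09:00, ≈ 500 req/s

09:00: weekday ≈ 900, weekend ≈ 1400 → gap ≈ 500. Next-largest (08:00) is only ≈ 400.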